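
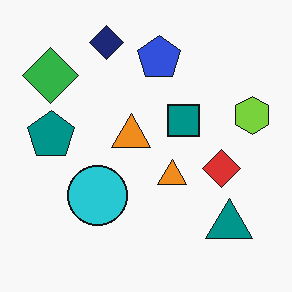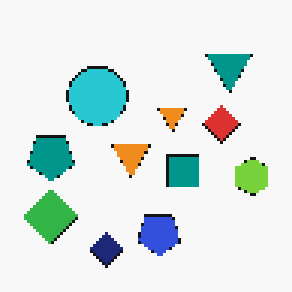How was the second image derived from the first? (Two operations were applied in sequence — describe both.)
The transformation is: mildly pixelated, then flipped vertically (top ↔ bottom).

Shapes are reduced to large square blocks; fine edges and outlines are lost — a downscale-then-upscale (mosaic) effect. The navy diamond is in the top of the first image and the bottom of the second — shapes on opposite sides of the horizontal midline have swapped in a mirror flip.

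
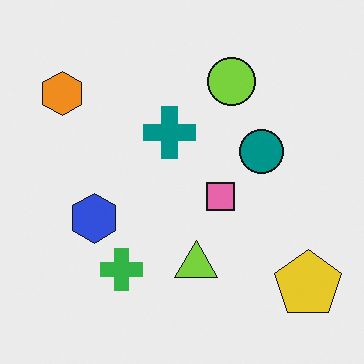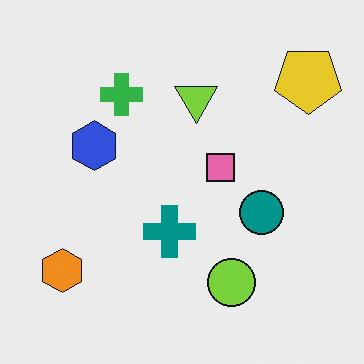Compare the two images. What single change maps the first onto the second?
The image was flipped vertically (top ↔ bottom).

The yellow pentagon is in the bottom-right of the first image and the top-right of the second — shapes on opposite sides of the horizontal midline have swapped in a mirror flip.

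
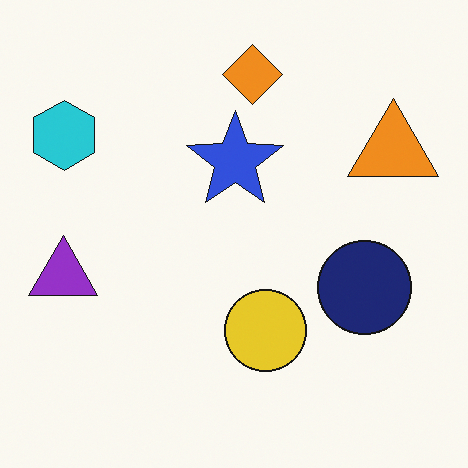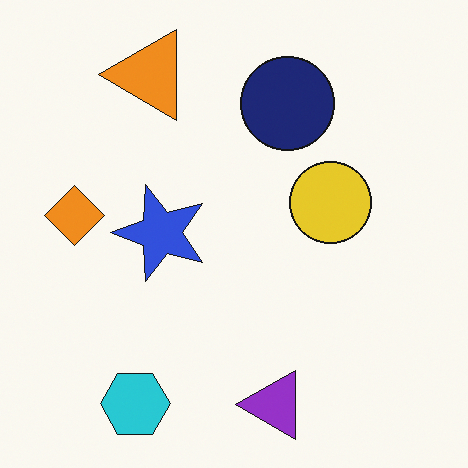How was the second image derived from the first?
It was rotated 90° counter-clockwise.

The cyan hexagon sits in the top-left of the first image and the bottom-left of the second — consistent with a whole-image 90° counter-clockwise rotation.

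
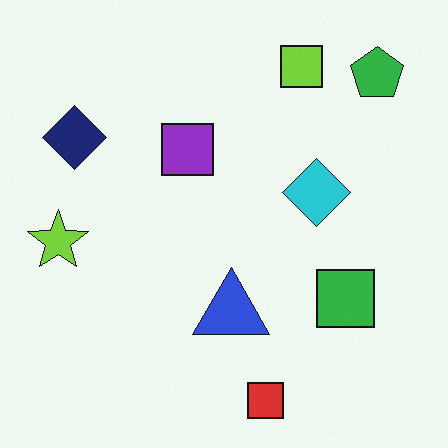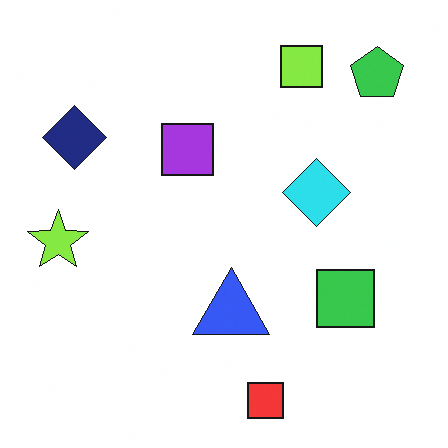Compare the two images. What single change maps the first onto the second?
Slightly brightened.

Every pixel — background and shapes alike — is uniformly brightened.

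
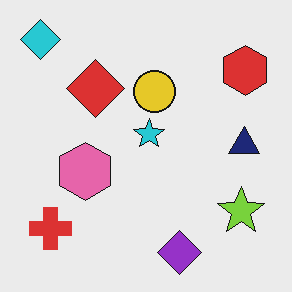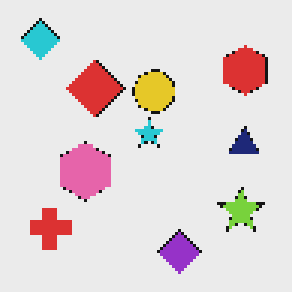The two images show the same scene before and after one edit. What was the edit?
It was mildly pixelated.

Shapes are reduced to large square blocks; fine edges and outlines are lost — a downscale-then-upscale (mosaic) effect.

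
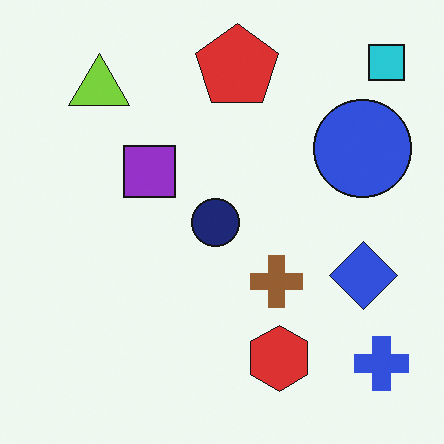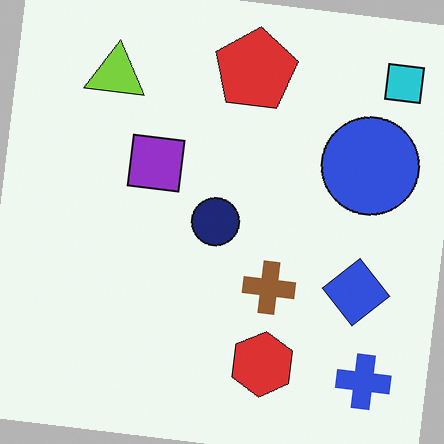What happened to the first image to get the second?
Rotated clockwise by a small amount.

Every shape is tilted by the same angle and the image corners show triangular fill wedges — a whole-image rotation by a non-right angle.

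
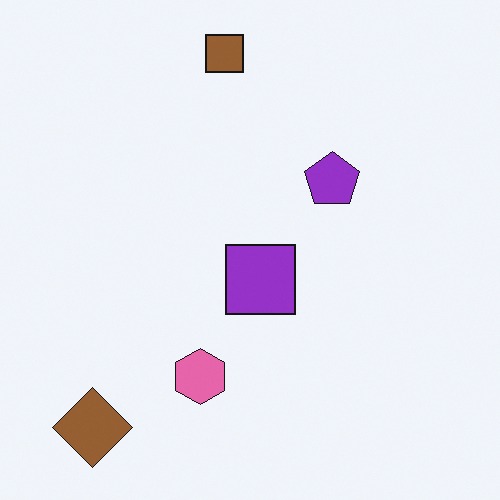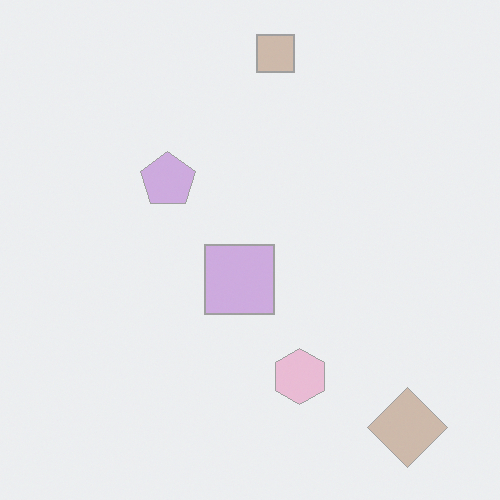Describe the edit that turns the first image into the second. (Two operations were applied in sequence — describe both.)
The second image is the first flipped horizontally (left ↔ right), then given much lower contrast.

The brown diamond is in the bottom-left of the first image and the bottom-right of the second — shapes on opposite sides of the vertical midline have swapped in a mirror flip. Tones are pushed toward mid-grey across the whole image — a global contrast change.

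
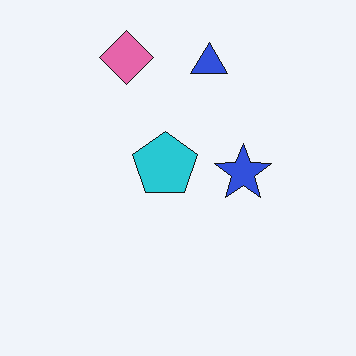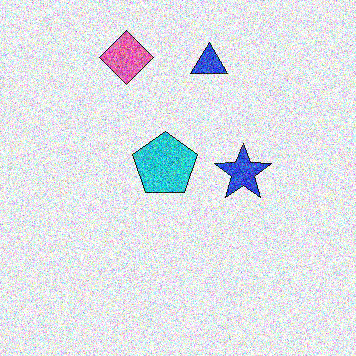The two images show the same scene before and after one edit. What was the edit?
The image was degraded with strong gaussian noise.

Random speckle covers the whole image, including the flat background.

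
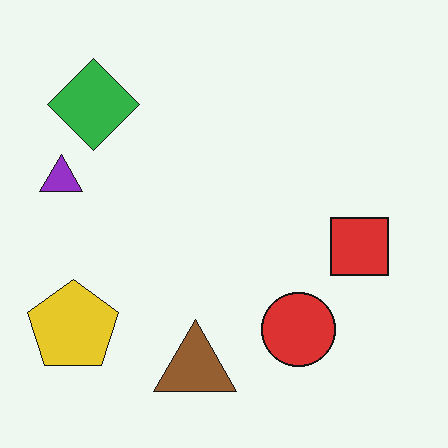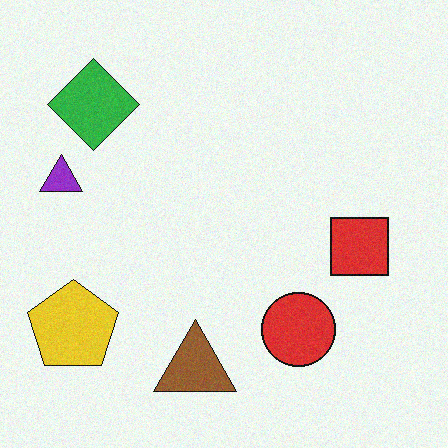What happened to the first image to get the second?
The second image is the first degraded with a light layer of grain.

Random speckle covers the whole image, including the flat background.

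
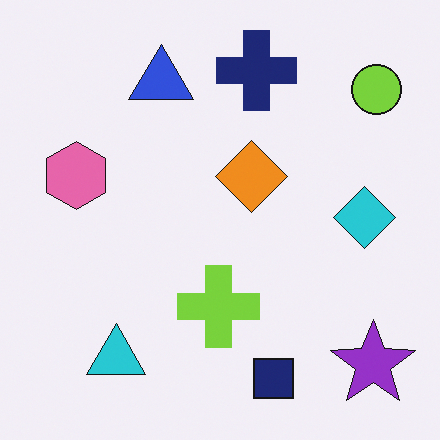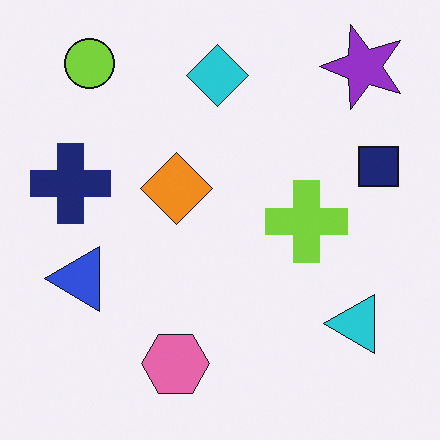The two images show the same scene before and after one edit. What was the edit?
The second image is the first rotated 90° counter-clockwise.

The purple star sits in the bottom-right of the first image and the top-right of the second — consistent with a whole-image 90° counter-clockwise rotation.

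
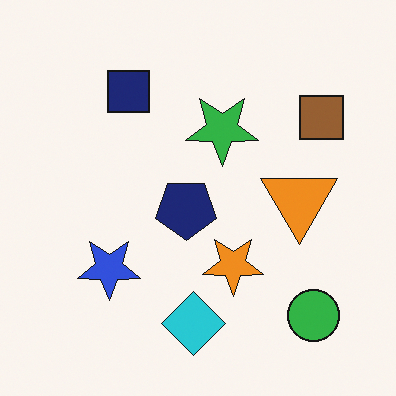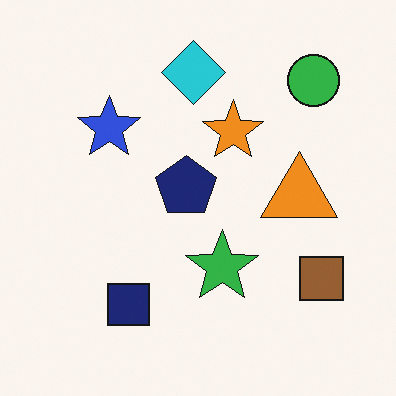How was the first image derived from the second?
The transformation is: flipped vertically (top ↔ bottom).

The cyan diamond is in the top of the second image and the bottom of the first — shapes on opposite sides of the horizontal midline have swapped in a mirror flip.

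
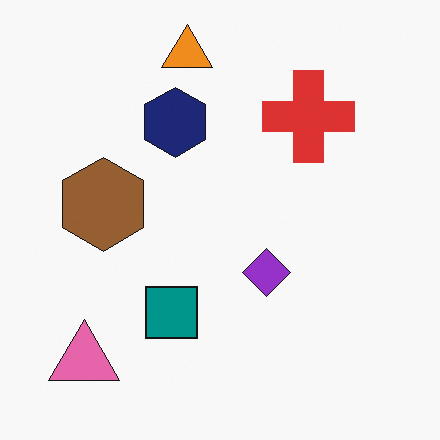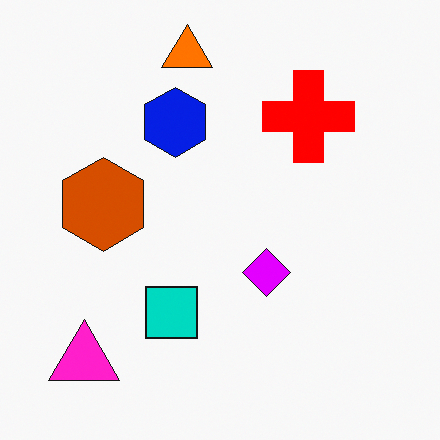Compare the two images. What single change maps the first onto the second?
The transformation is: made much more vivid (saturation change).

All colors are more vivid — a global saturation change.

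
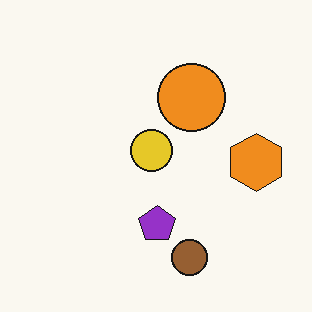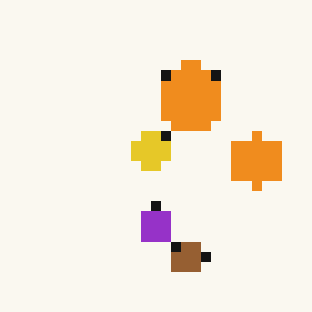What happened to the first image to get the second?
The transformation is: heavily pixelated into large blocks.

Shapes are reduced to large square blocks; fine edges and outlines are lost — a downscale-then-upscale (mosaic) effect.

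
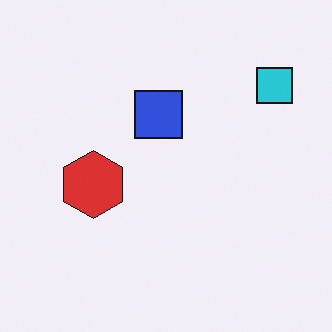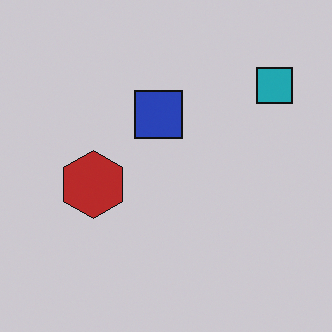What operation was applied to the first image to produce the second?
The second image is the first darkened a little.

Every pixel — background and shapes alike — is uniformly darkened.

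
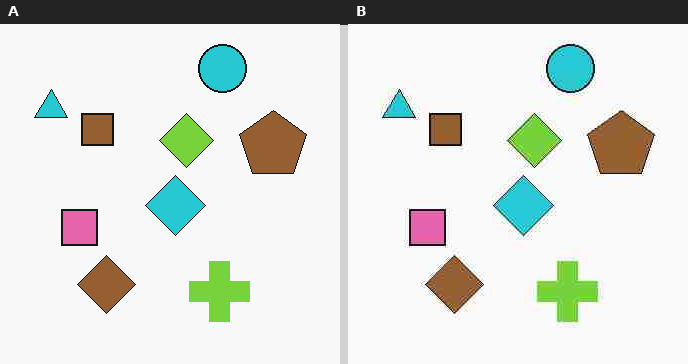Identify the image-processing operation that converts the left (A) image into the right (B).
The right (B) image is the left (A) degraded with heavy JPEG compression.

Blocky 8×8 compression artifacts appear around shape edges and the flat background shows ringing — characteristic JPEG degradation.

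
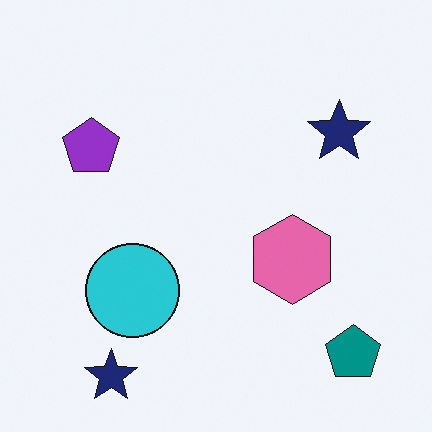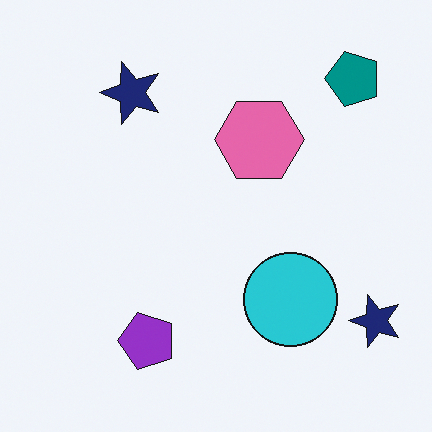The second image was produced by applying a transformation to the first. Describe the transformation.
The image was rotated 90° counter-clockwise.

The teal pentagon sits in the bottom-right of the first image and the top-right of the second — consistent with a whole-image 90° counter-clockwise rotation.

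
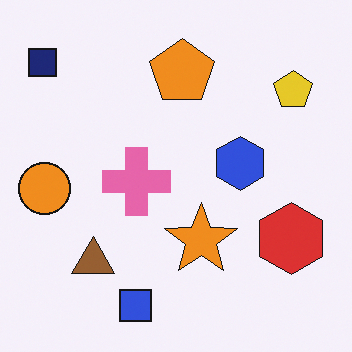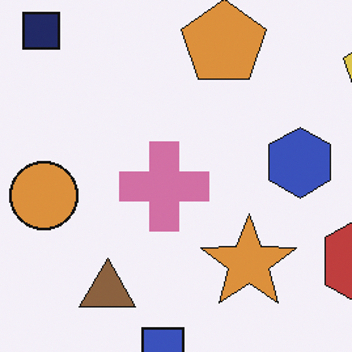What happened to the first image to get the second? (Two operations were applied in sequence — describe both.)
Cropped to a modestly smaller region and rescaled, then slightly desaturated.

The visible shapes are larger and the field of view is narrower; shapes near the original edges may be partly or wholly outside the frame — a crop-and-rescale. All colors are more muted and greyish — a global saturation change.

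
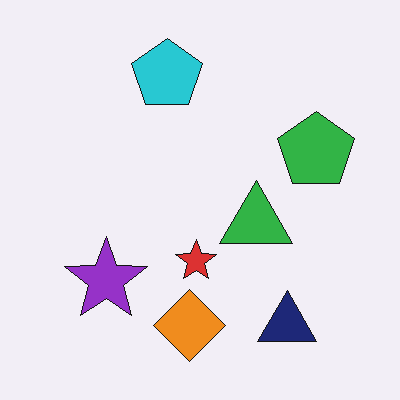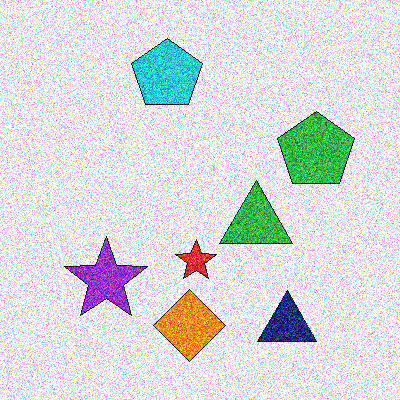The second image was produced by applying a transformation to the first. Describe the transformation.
This is the original image degraded with a thick layer of grain.

Random speckle covers the whole image, including the flat background.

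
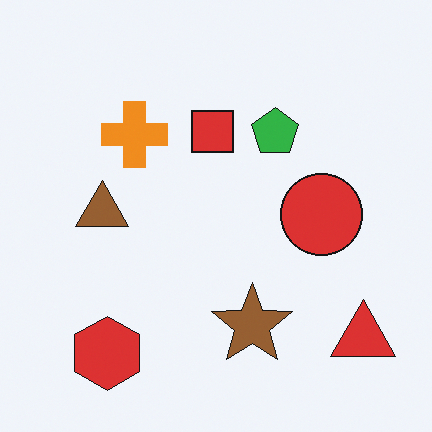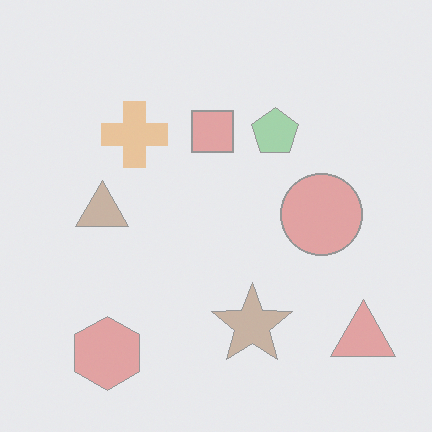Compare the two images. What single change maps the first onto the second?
It was given much lower contrast.

Tones are pushed toward mid-grey across the whole image — a global contrast change.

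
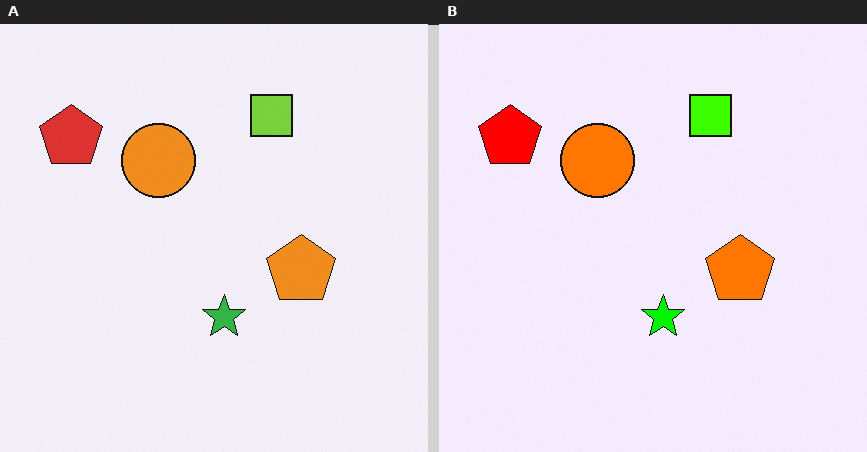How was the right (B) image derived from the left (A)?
The transformation is: made much more vivid (saturation change).

All colors are more vivid — a global saturation change.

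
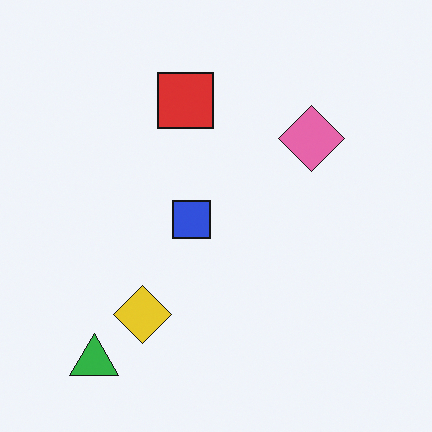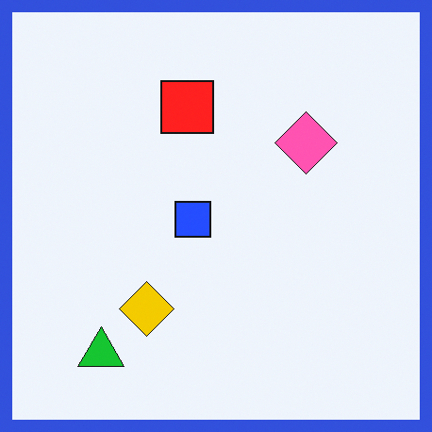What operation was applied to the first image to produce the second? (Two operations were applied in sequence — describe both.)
The second image is the first slightly oversaturated, then framed with a blue border.

All colors are more vivid — a global saturation change. A solid blue frame runs around the edge of the second image, with the content slightly shrunk inside it.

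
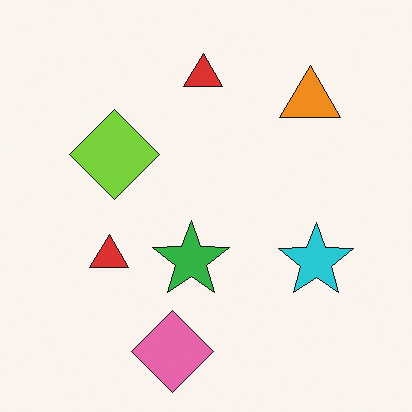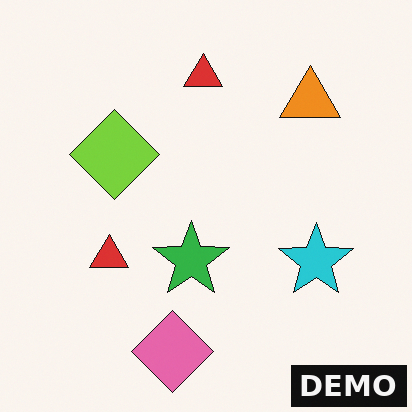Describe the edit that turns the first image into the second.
The transformation is: watermarked with the text "DEMO" in the lower-right corner.

A dark label reading "DEMO" appears in the lower-right corner.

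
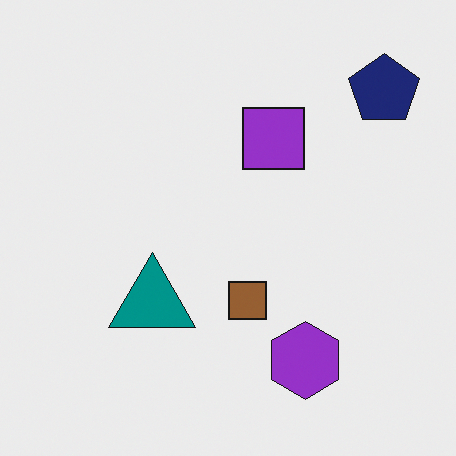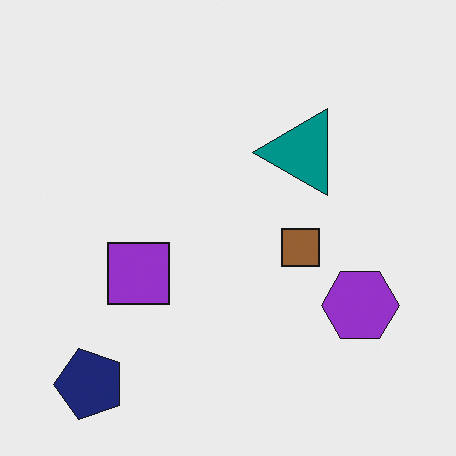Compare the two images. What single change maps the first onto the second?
The transformation is: transposed (reflected across the top-left ↔ bottom-right diagonal).

Shapes have swapped their row and column positions — what was in the top-right is now in the bottom-left — a diagonal reflection.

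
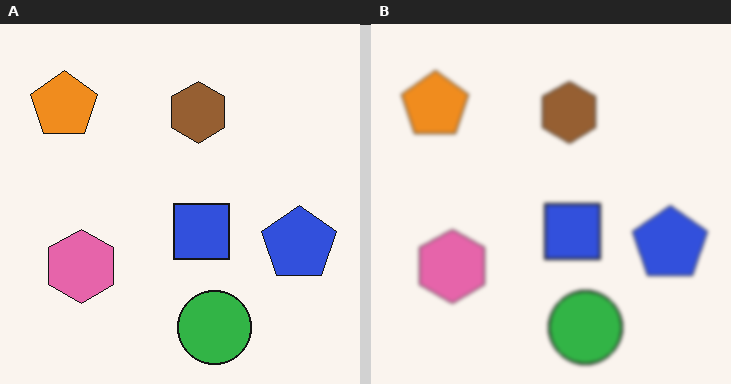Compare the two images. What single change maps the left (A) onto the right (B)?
It was slightly softened.

Shape edges and outlines are uniformly softened across the whole image.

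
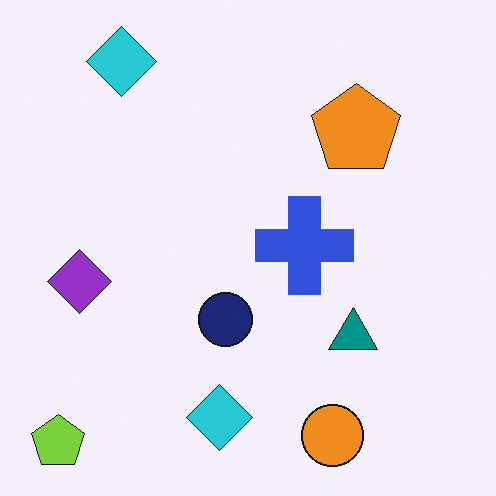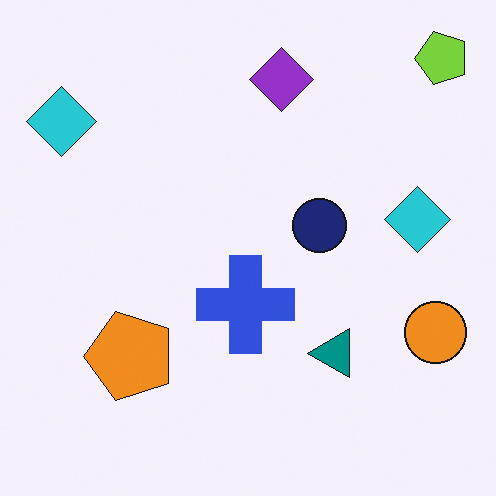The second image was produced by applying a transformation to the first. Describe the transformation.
The image was transposed (reflected across the top-left ↔ bottom-right diagonal).

Shapes have swapped their row and column positions — what was in the top-right is now in the bottom-left — a diagonal reflection.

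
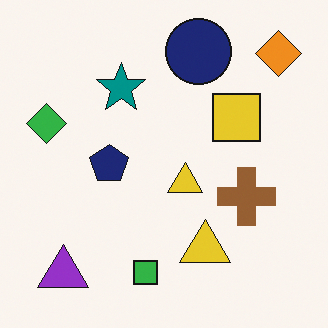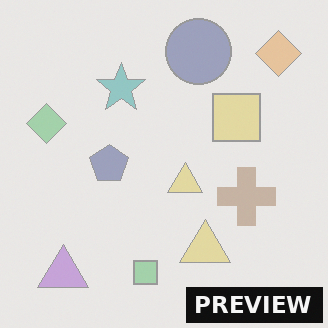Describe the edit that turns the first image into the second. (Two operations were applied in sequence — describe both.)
The transformation is: washed out (contrast reduced), then watermarked with the text "PREVIEW" in the lower-right corner.

Tones are pushed toward mid-grey across the whole image — a global contrast change. A dark label reading "PREVIEW" appears in the lower-right corner.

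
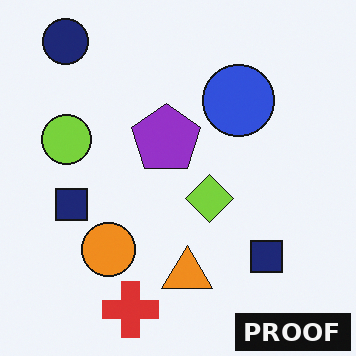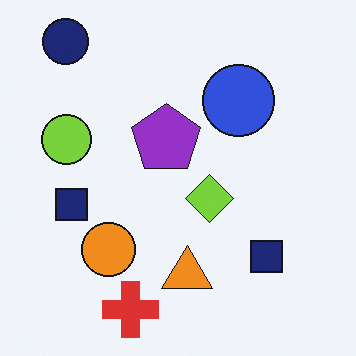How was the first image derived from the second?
It was watermarked with the text "PROOF" in the lower-right corner.

A dark label reading "PROOF" appears in the lower-right corner.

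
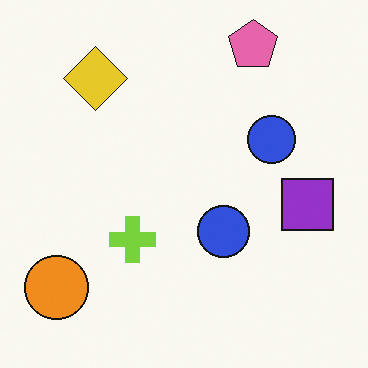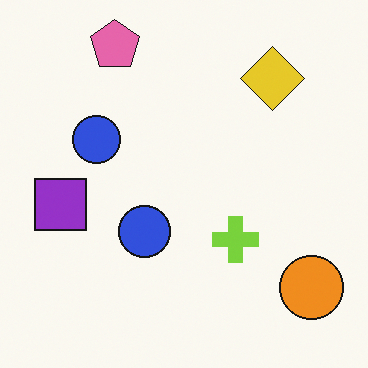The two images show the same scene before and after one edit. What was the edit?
The second image is the first flipped horizontally (left ↔ right).

The orange circle is in the bottom-left of the first image and the bottom-right of the second — shapes on opposite sides of the vertical midline have swapped in a mirror flip.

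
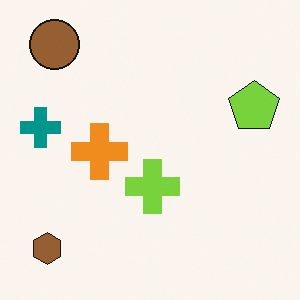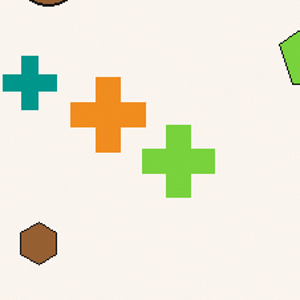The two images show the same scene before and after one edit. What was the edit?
Cropped slightly and scaled back up.

The visible shapes are larger and the field of view is narrower; shapes near the original edges may be partly or wholly outside the frame — a crop-and-rescale.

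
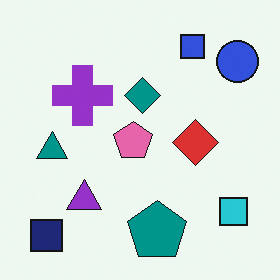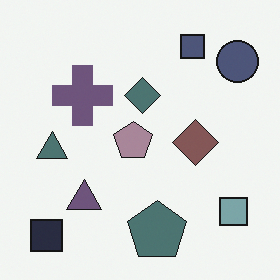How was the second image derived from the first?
This is the original image heavily desaturated.

All colors are more muted and greyish — a global saturation change.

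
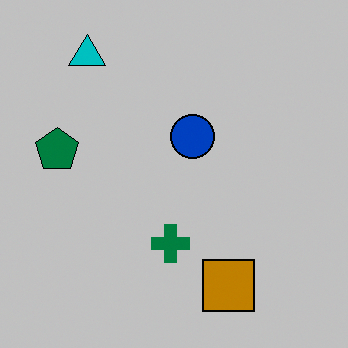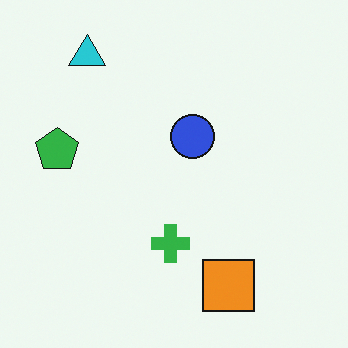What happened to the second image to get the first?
It was heavily posterized to just a handful of flat colors.

Each flat color has snapped to a coarser quantized level — most visibly, the near-white background has dropped to a flat grey.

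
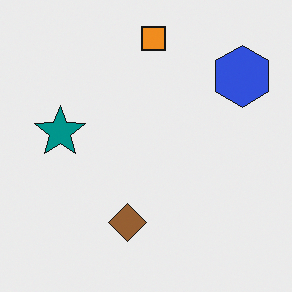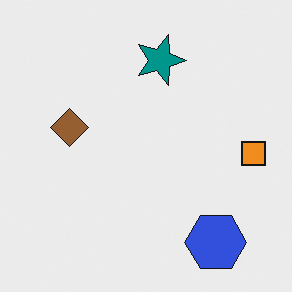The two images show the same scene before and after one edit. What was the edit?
It was rotated 90° clockwise.

The blue hexagon sits in the top-right of the first image and the bottom-right of the second — consistent with a whole-image 90° clockwise rotation.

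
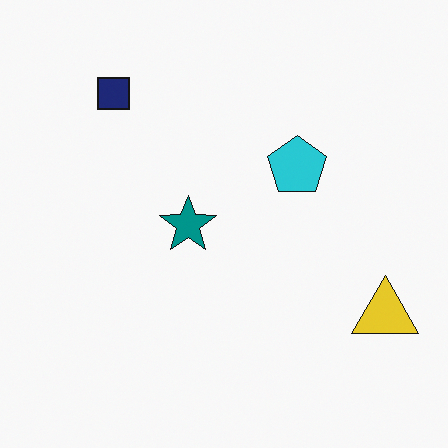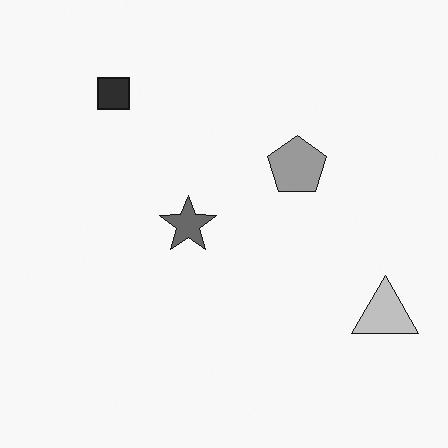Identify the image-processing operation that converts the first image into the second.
This is the original image converted to grayscale.

All color is removed — every shape is now a shade of grey.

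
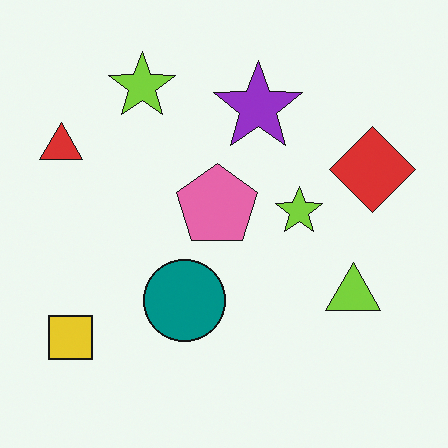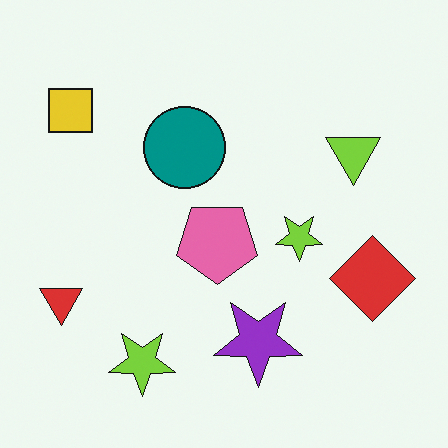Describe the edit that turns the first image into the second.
The second image is the first flipped vertically (top ↔ bottom).

The purple star is in the top of the first image and the bottom of the second — shapes on opposite sides of the horizontal midline have swapped in a mirror flip.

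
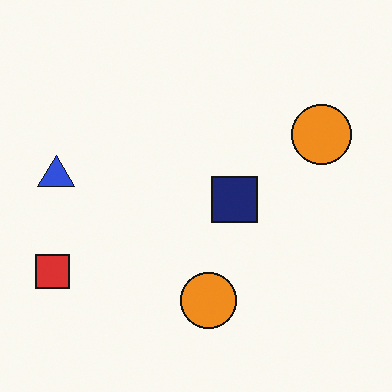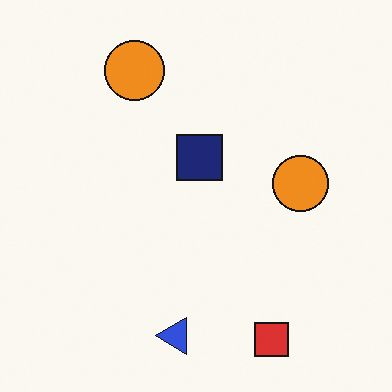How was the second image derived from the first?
It was rotated 90° counter-clockwise.

The red square sits in the bottom-left of the first image and the bottom-right of the second — consistent with a whole-image 90° counter-clockwise rotation.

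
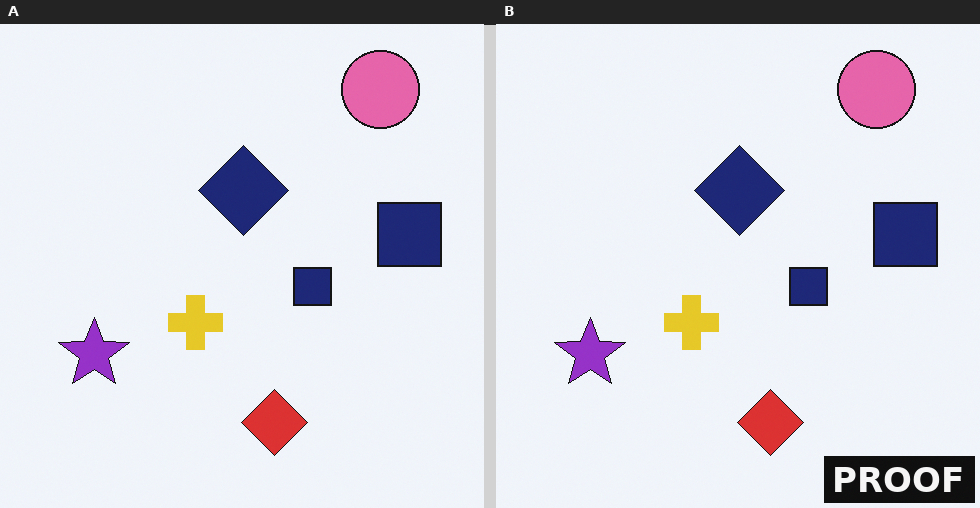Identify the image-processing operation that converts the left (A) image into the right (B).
The image was watermarked with the text "PROOF" in the lower-right corner.

A dark label reading "PROOF" appears in the lower-right corner.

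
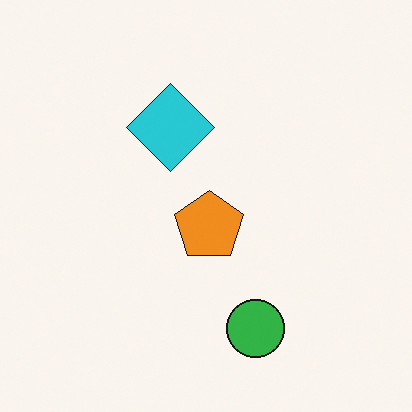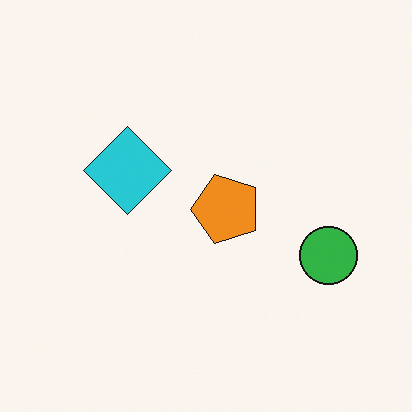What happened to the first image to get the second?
It was transposed (reflected across the top-left ↔ bottom-right diagonal).

Shapes have swapped their row and column positions — what was in the top-right is now in the bottom-left — a diagonal reflection.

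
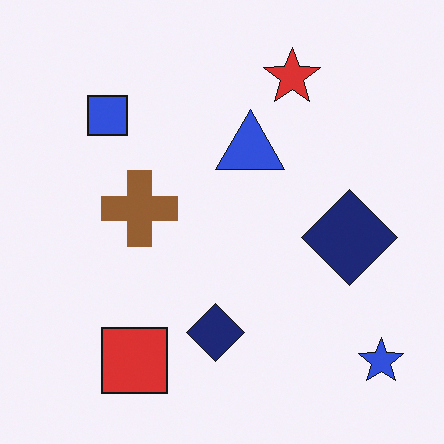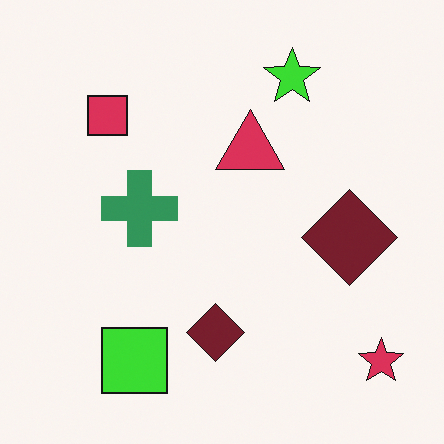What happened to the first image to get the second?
It was hue-shifted noticeably.

Every shape's color has rotated by the same amount around the hue wheel — a uniform hue shift.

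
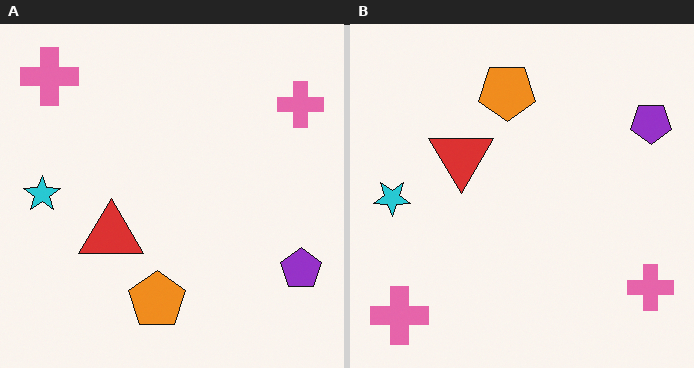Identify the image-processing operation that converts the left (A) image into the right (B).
The transformation is: flipped vertically (top ↔ bottom).

The orange pentagon is in the bottom of the left (A) image and the top of the right (B) — shapes on opposite sides of the horizontal midline have swapped in a mirror flip.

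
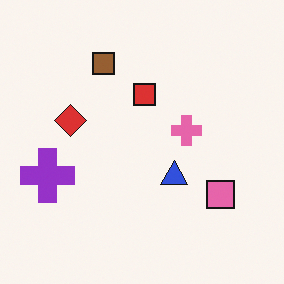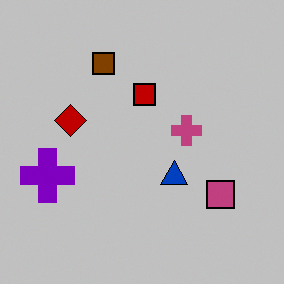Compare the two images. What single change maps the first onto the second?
The second image is the first aggressively posterized.

Each flat color has snapped to a coarser quantized level — most visibly, the near-white background has dropped to a flat grey.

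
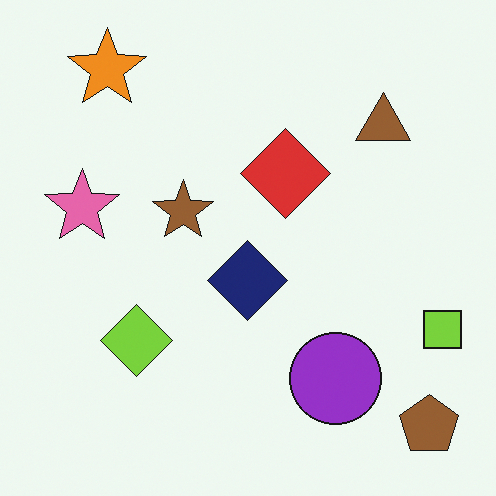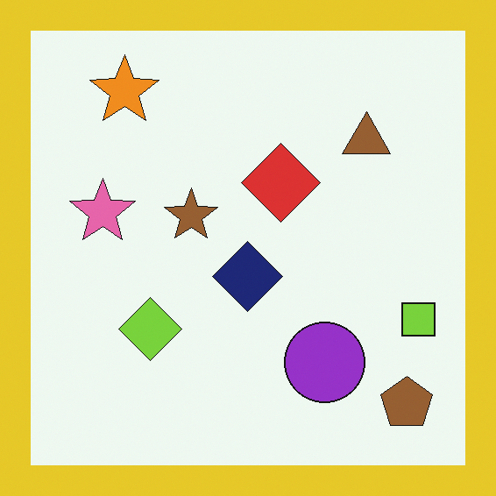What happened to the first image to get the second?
The transformation is: framed with a yellow border.

A solid yellow frame runs around the edge of the second image, with the content slightly shrunk inside it.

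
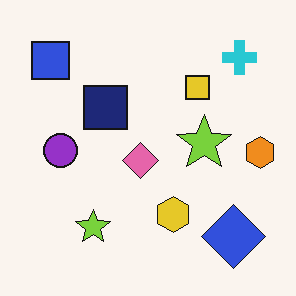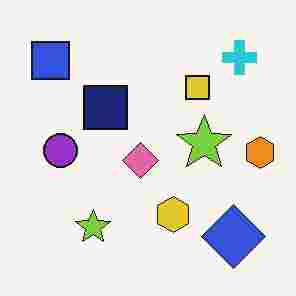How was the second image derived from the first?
The transformation is: degraded with heavy JPEG compression.

Blocky 8×8 compression artifacts appear around shape edges and the flat background shows ringing — characteristic JPEG degradation.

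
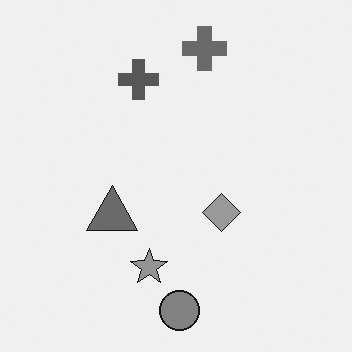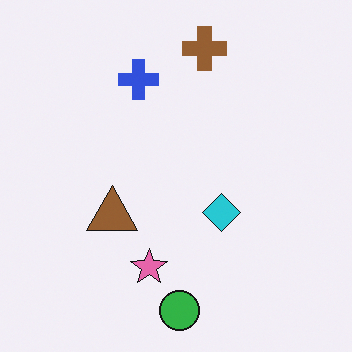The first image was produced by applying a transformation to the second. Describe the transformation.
Converted to grayscale.

All color is removed — every shape is now a shade of grey.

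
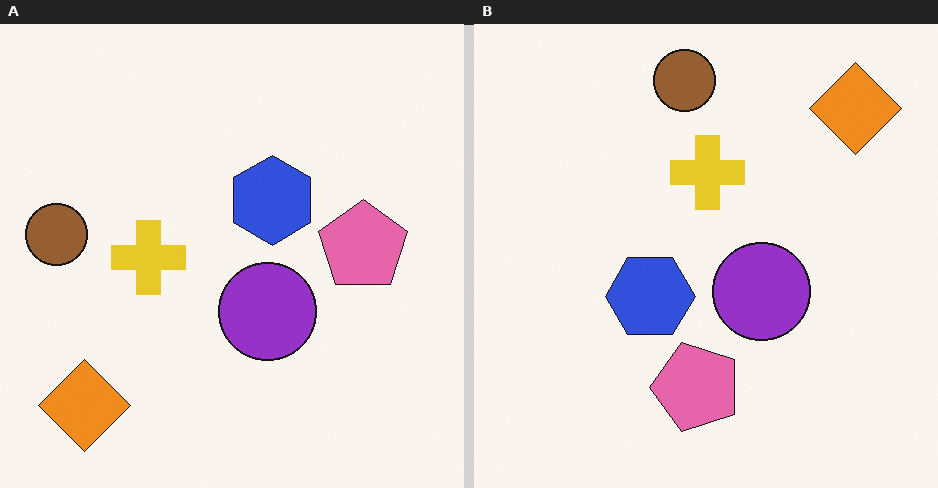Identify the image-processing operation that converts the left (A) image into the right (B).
The image was transposed (reflected across the top-left ↔ bottom-right diagonal).

Shapes have swapped their row and column positions — what was in the top-right is now in the bottom-left — a diagonal reflection.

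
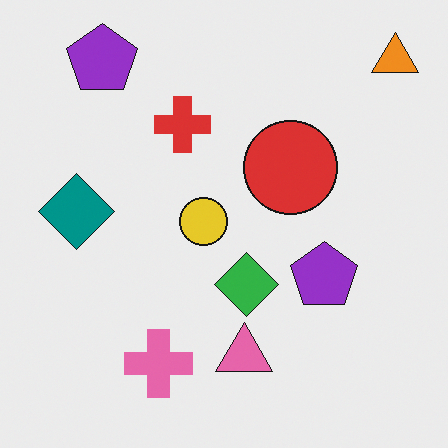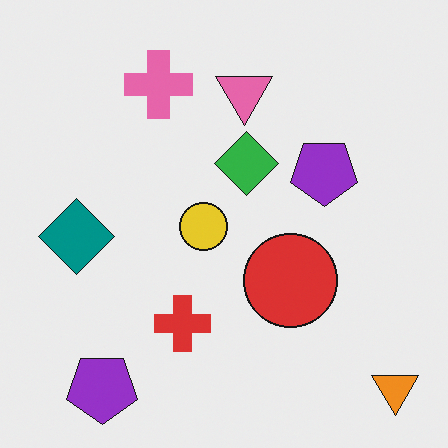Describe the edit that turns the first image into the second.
The second image is the first flipped vertically (top ↔ bottom).

The orange triangle is in the top-right of the first image and the bottom-right of the second — shapes on opposite sides of the horizontal midline have swapped in a mirror flip.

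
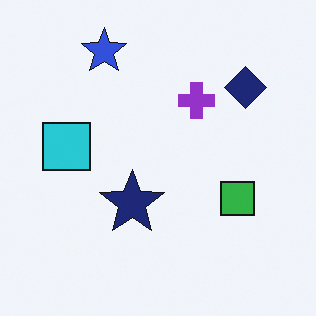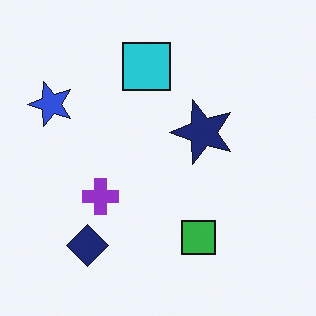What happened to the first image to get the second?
The image was transposed (reflected across the top-left ↔ bottom-right diagonal).

Shapes have swapped their row and column positions — what was in the top-right is now in the bottom-left — a diagonal reflection.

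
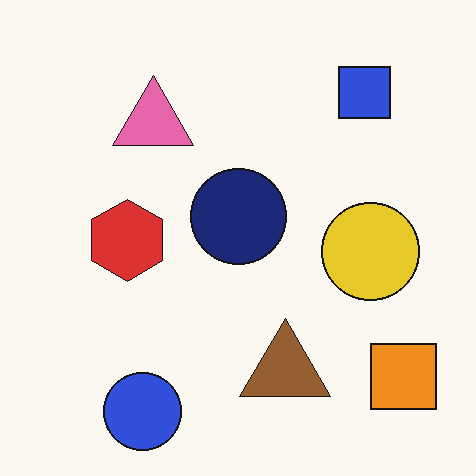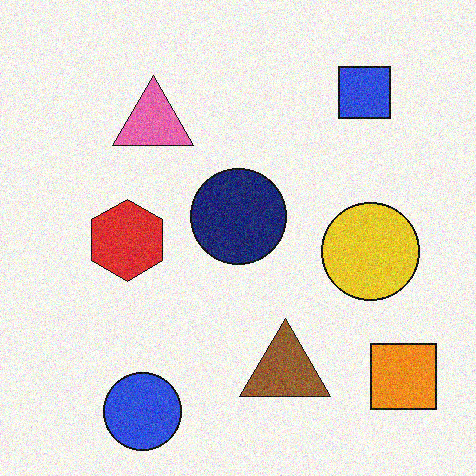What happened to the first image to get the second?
The transformation is: degraded with visible gaussian noise.

Random speckle covers the whole image, including the flat background.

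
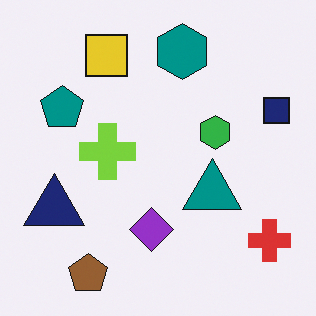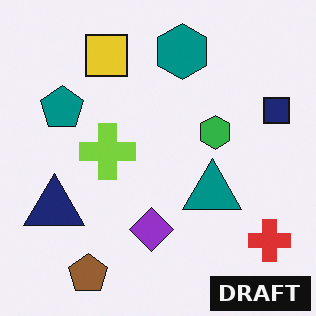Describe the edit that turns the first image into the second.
The transformation is: watermarked with the text "DRAFT" in the lower-right corner.

A dark label reading "DRAFT" appears in the lower-right corner.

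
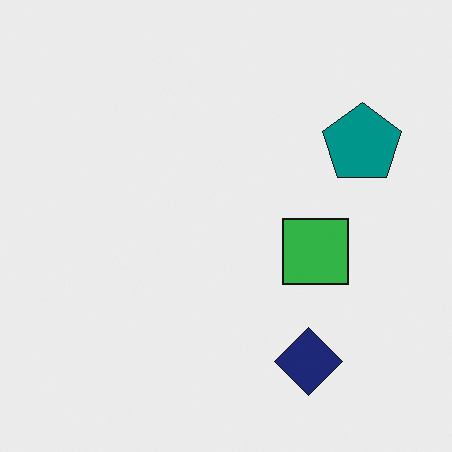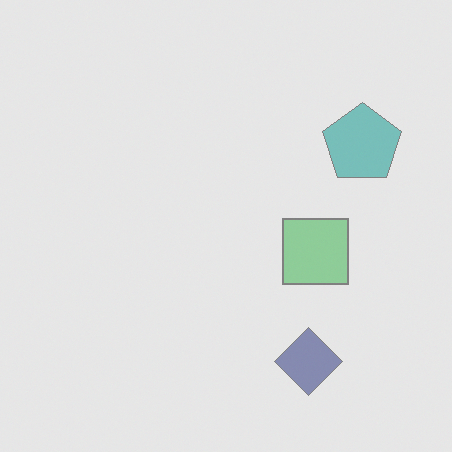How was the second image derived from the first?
It was given much lower contrast.

Tones are pushed toward mid-grey across the whole image — a global contrast change.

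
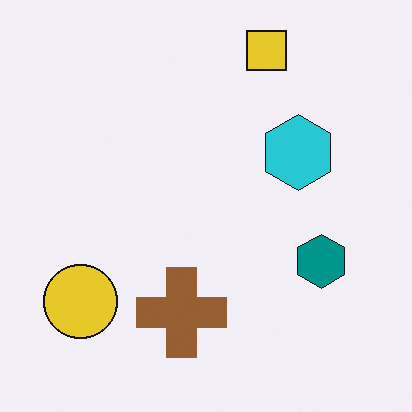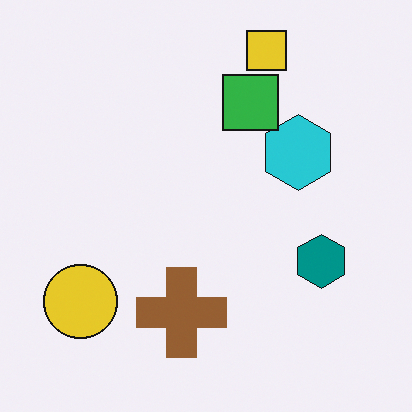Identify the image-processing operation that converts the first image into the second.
Overlaid with an additional green square.

A green square appears in the second image that is absent from the first.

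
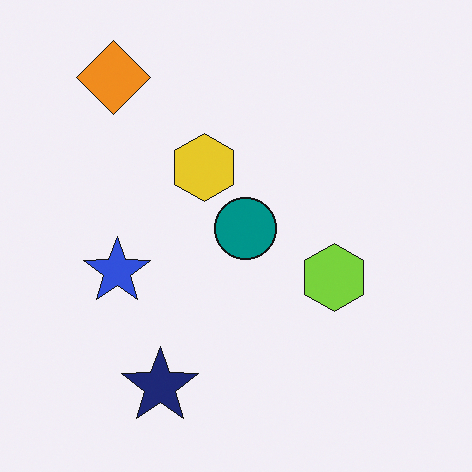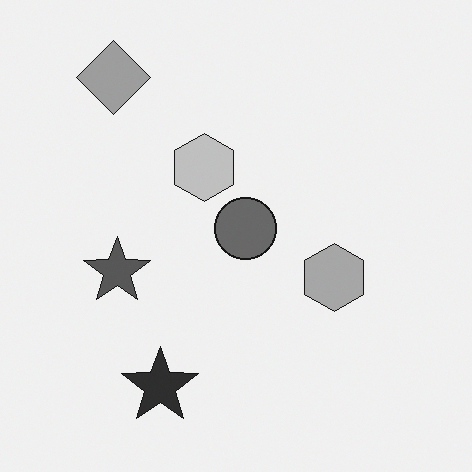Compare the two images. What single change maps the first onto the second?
It was converted to grayscale.

All color is removed — every shape is now a shade of grey.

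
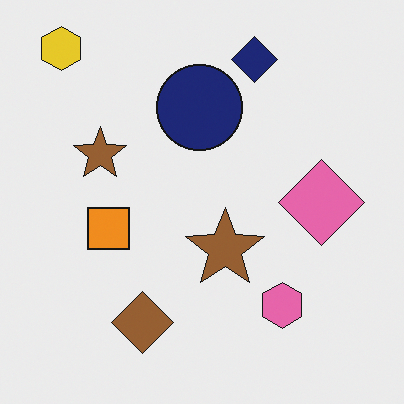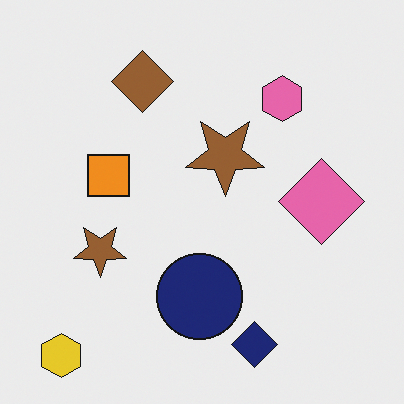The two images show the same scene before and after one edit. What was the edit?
Flipped vertically (top ↔ bottom).

The yellow hexagon is in the top-left of the first image and the bottom-left of the second — shapes on opposite sides of the horizontal midline have swapped in a mirror flip.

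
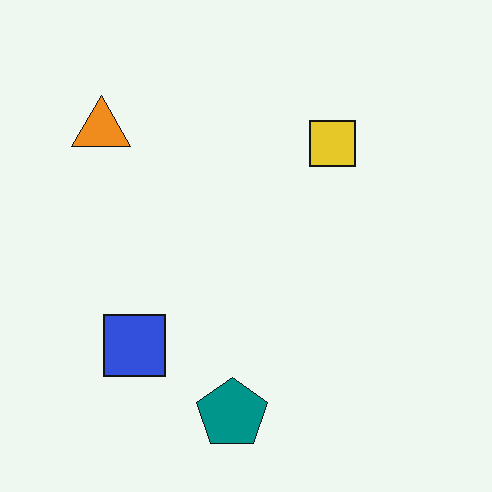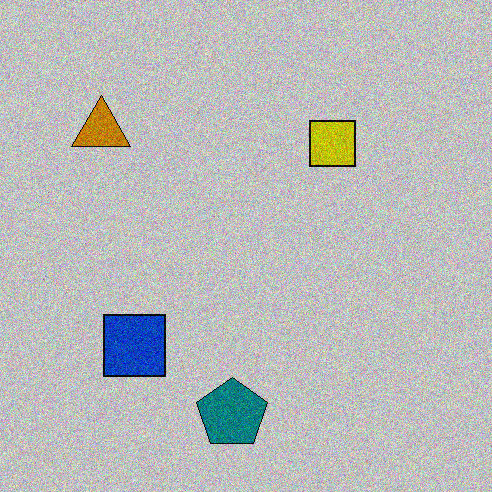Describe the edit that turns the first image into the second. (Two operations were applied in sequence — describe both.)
It was heavily posterized to just a handful of flat colors, then degraded with moderate additive noise.

Each flat color has snapped to a coarser quantized level — most visibly, the near-white background has dropped to a flat grey. Random speckle covers the whole image, including the flat background.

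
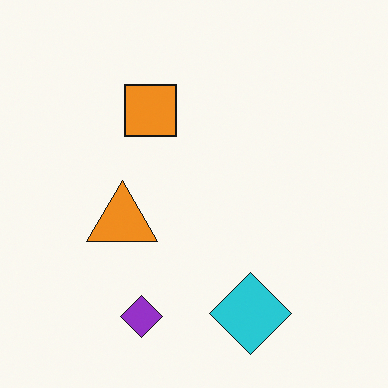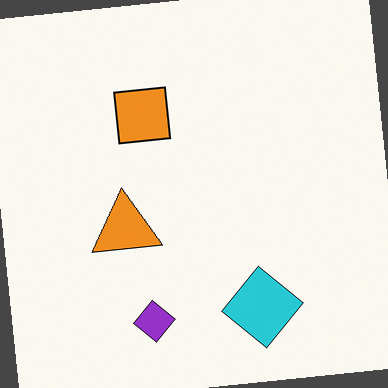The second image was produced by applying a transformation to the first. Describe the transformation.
The second image is the first rotated counter-clockwise by a slight angle.

Every shape is tilted by the same angle and the image corners show triangular fill wedges — a whole-image rotation by a non-right angle.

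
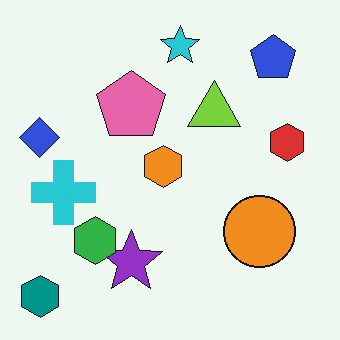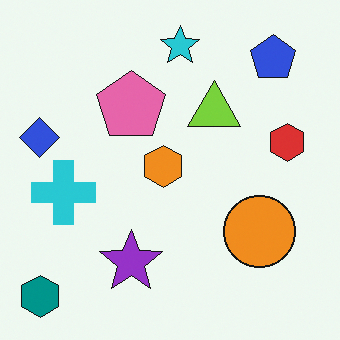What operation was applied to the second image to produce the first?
The first image is the second overlaid with an additional green hexagon.

A green hexagon appears in the first image that is absent from the second.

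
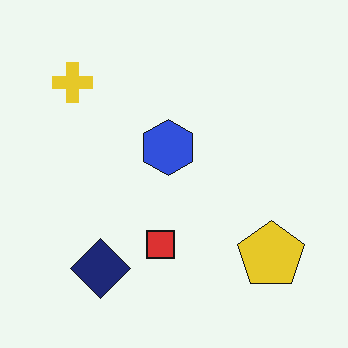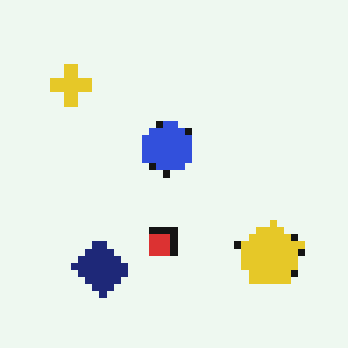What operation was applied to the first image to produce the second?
Pixelated into visible square blocks.

Shapes are reduced to large square blocks; fine edges and outlines are lost — a downscale-then-upscale (mosaic) effect.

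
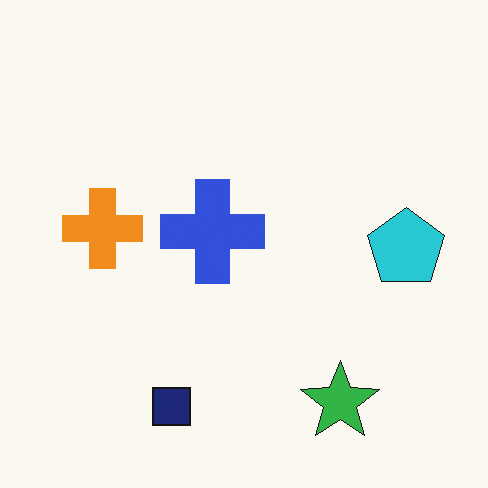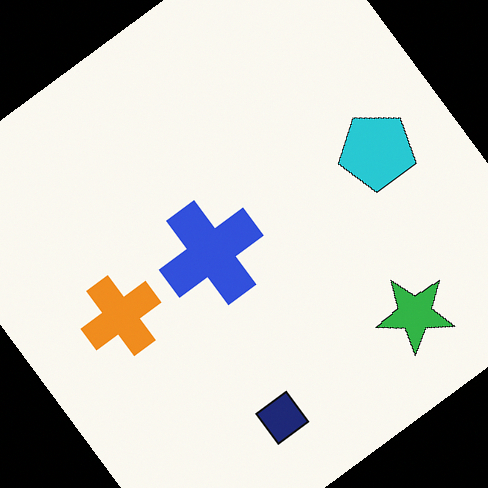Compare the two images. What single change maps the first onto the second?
It was rotated counter-clockwise by a large amount — several tens of degrees.

Every shape is tilted by the same angle and the image corners show triangular fill wedges — a whole-image rotation by a non-right angle.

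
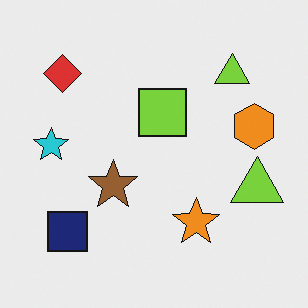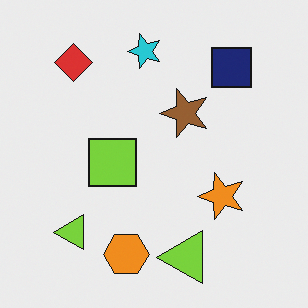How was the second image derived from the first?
It was transposed (reflected across the top-left ↔ bottom-right diagonal).

Shapes have swapped their row and column positions — what was in the top-right is now in the bottom-left — a diagonal reflection.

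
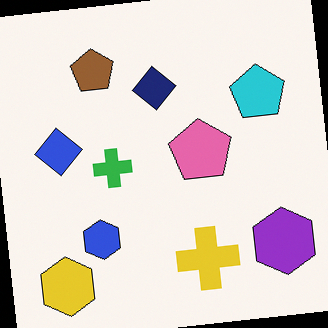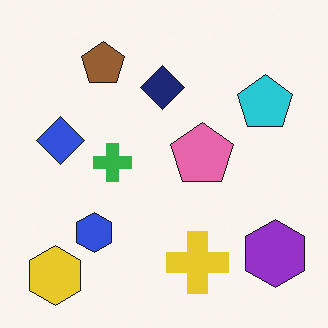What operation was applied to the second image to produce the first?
This is the original image rotated counter-clockwise by a few degrees.

Every shape is tilted by the same angle and the image corners show triangular fill wedges — a whole-image rotation by a non-right angle.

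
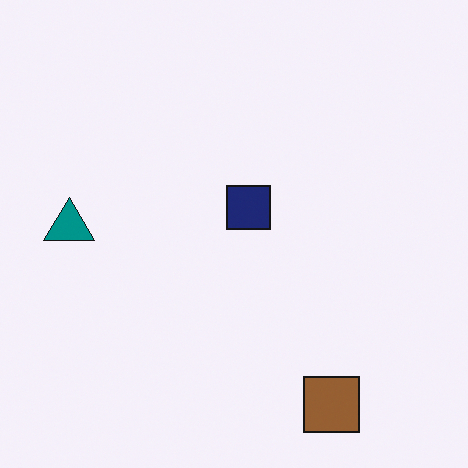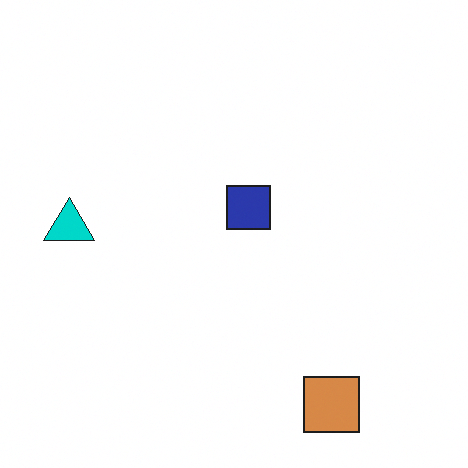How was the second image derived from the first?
This is the original image brightened a lot.

Every pixel — background and shapes alike — is uniformly brightened.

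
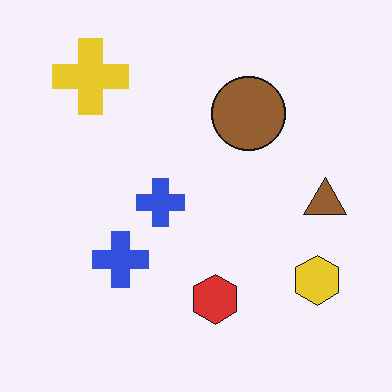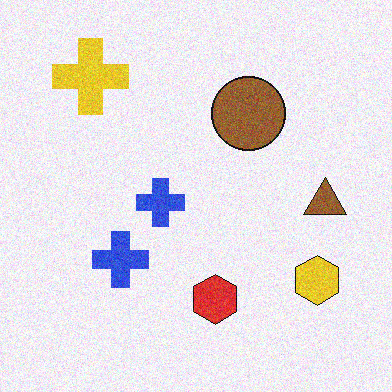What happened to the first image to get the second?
The second image is the first degraded with visible gaussian noise.

Random speckle covers the whole image, including the flat background.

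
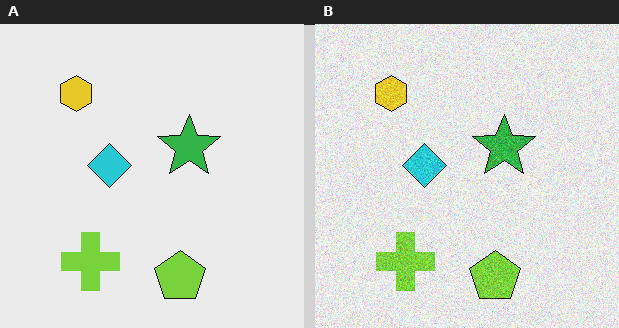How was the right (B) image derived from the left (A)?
The transformation is: degraded with moderate additive noise.

Random speckle covers the whole image, including the flat background.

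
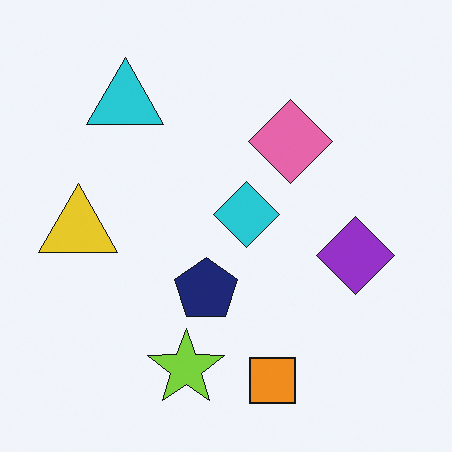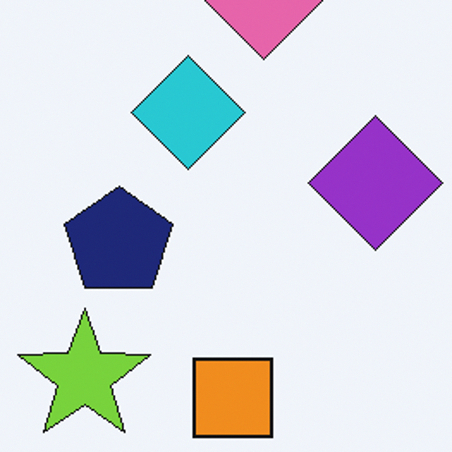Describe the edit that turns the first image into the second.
The second image is the first cropped to a noticeably smaller region and rescaled.

The visible shapes are larger and the field of view is narrower; shapes near the original edges may be partly or wholly outside the frame — a crop-and-rescale.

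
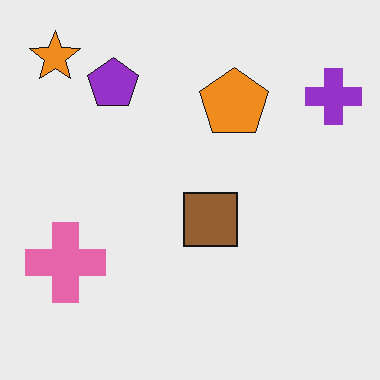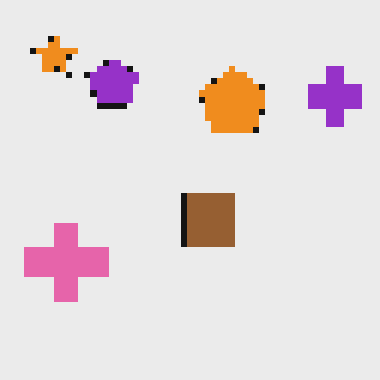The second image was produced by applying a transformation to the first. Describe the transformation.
The transformation is: pixelated into visible square blocks.

Shapes are reduced to large square blocks; fine edges and outlines are lost — a downscale-then-upscale (mosaic) effect.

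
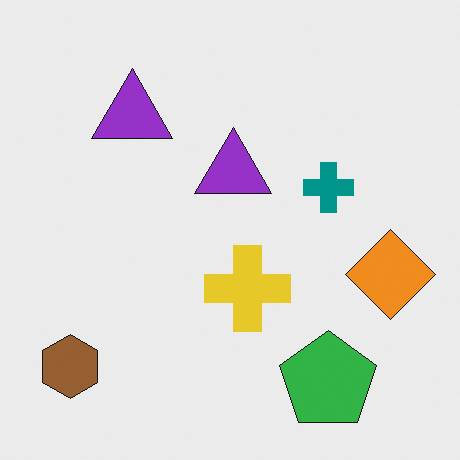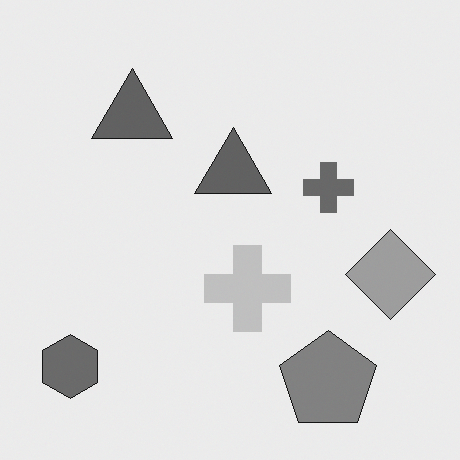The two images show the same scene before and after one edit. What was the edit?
The transformation is: converted to grayscale.

All color is removed — every shape is now a shade of grey.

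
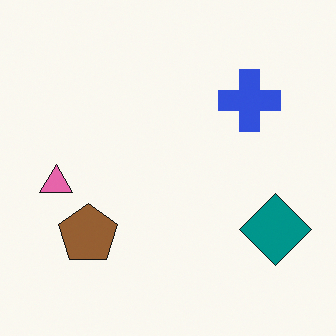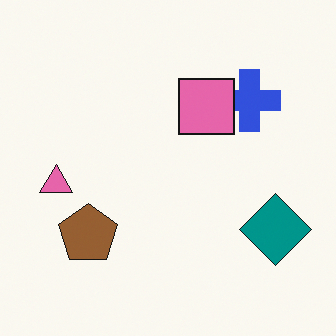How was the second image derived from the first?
The second image is the first overlaid with an additional pink square.

A pink square appears in the second image that is absent from the first.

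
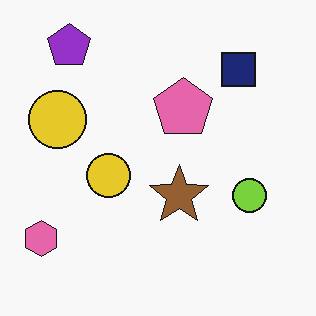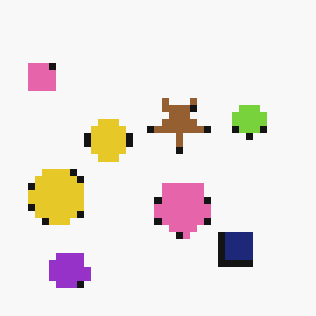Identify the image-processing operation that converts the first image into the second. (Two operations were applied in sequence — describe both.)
This is the original image flipped vertically (top ↔ bottom), then moderately pixelated.

The purple pentagon is in the top-left of the first image and the bottom-left of the second — shapes on opposite sides of the horizontal midline have swapped in a mirror flip. Shapes are reduced to large square blocks; fine edges and outlines are lost — a downscale-then-upscale (mosaic) effect.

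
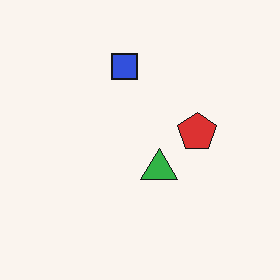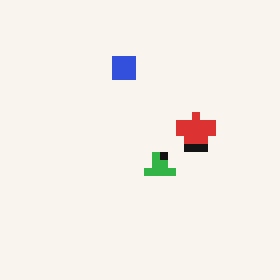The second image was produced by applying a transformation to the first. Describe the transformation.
It was pixelated into visible square blocks.

Shapes are reduced to large square blocks; fine edges and outlines are lost — a downscale-then-upscale (mosaic) effect.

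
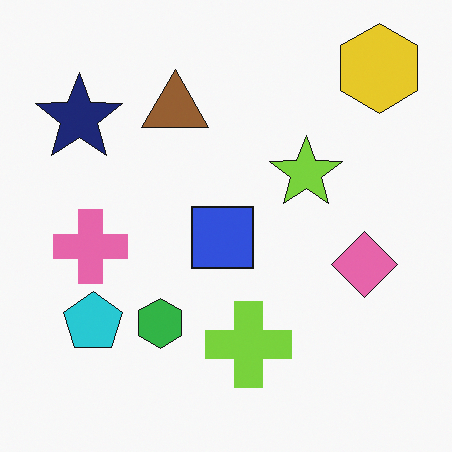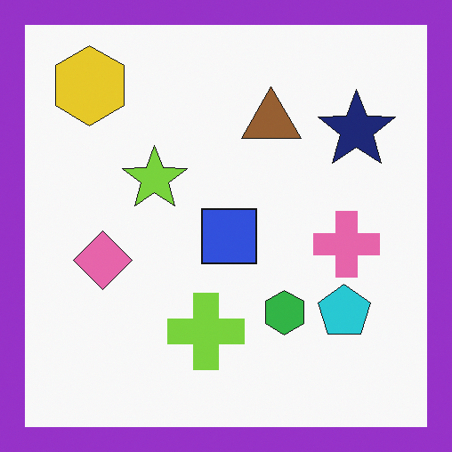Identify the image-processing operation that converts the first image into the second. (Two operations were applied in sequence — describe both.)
It was flipped horizontally (left ↔ right), then framed with a purple border.

The yellow hexagon is in the top-right of the first image and the top-left of the second — shapes on opposite sides of the vertical midline have swapped in a mirror flip. A solid purple frame runs around the edge of the second image, with the content slightly shrunk inside it.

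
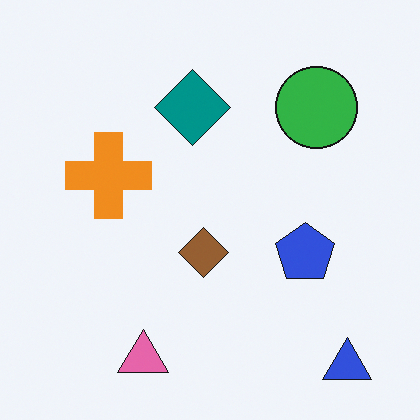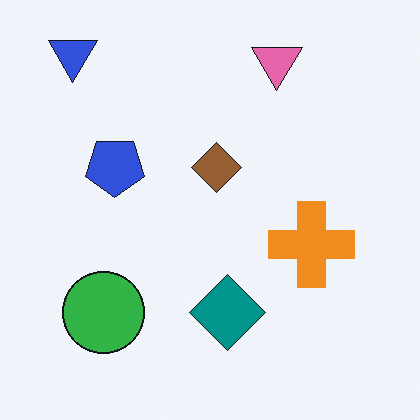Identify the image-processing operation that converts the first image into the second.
Rotated 180°.

The blue triangle sits in the bottom-right of the first image and the top-left of the second — consistent with a whole-image 180° rotation.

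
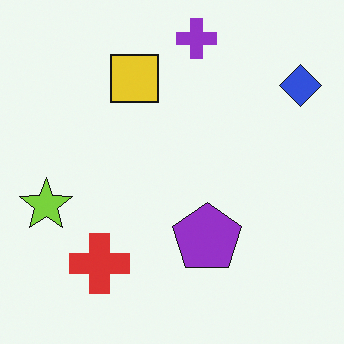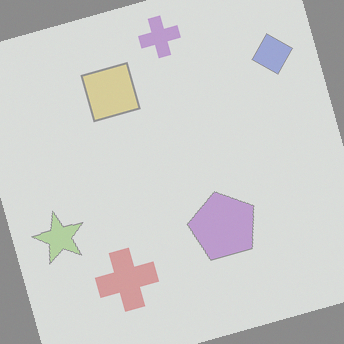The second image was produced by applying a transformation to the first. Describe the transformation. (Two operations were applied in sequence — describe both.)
The image was rotated counter-clockwise by a moderate amount, then washed out (contrast reduced).

Every shape is tilted by the same angle and the image corners show triangular fill wedges — a whole-image rotation by a non-right angle. Tones are pushed toward mid-grey across the whole image — a global contrast change.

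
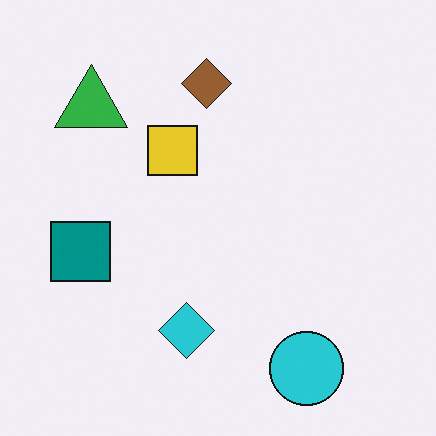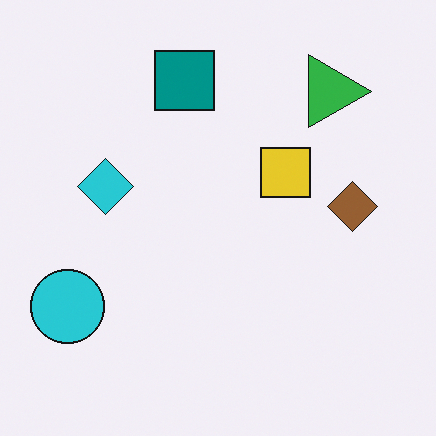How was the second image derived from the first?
The second image is the first rotated 90° clockwise.

The cyan circle sits in the bottom-right of the first image and the bottom-left of the second — consistent with a whole-image 90° clockwise rotation.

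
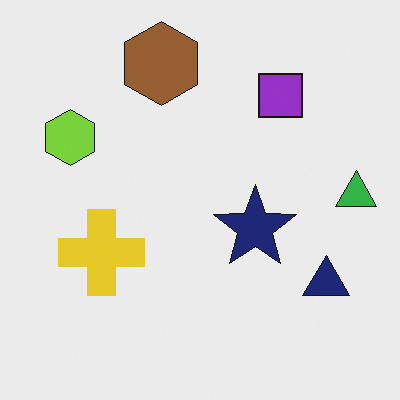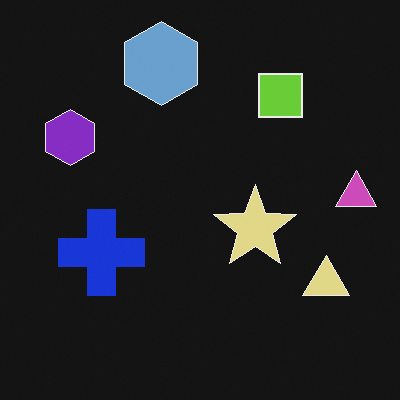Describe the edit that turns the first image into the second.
It was color-inverted (negative).

The light background has become dark and every shape's color is its complement — a photographic negative.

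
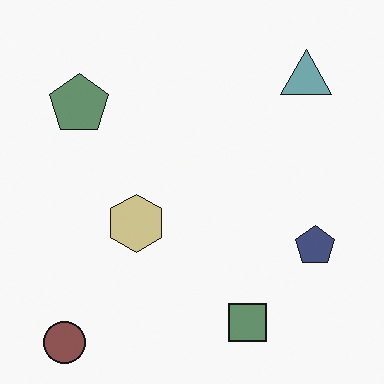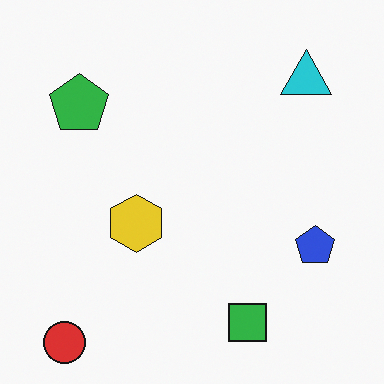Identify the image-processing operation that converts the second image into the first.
Heavily desaturated.

All colors are more muted and greyish — a global saturation change.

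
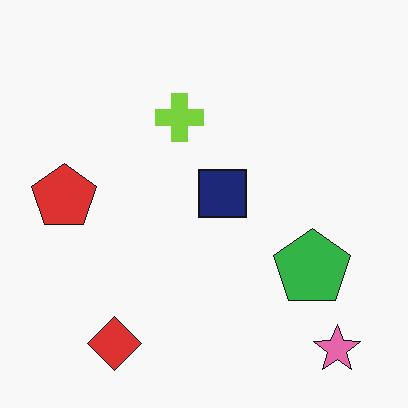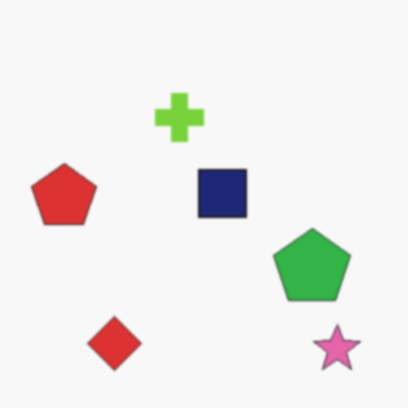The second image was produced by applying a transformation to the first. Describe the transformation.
The transformation is: lightly blurred.

Shape edges and outlines are uniformly softened across the whole image.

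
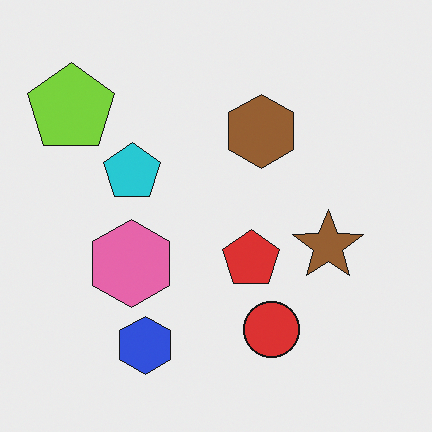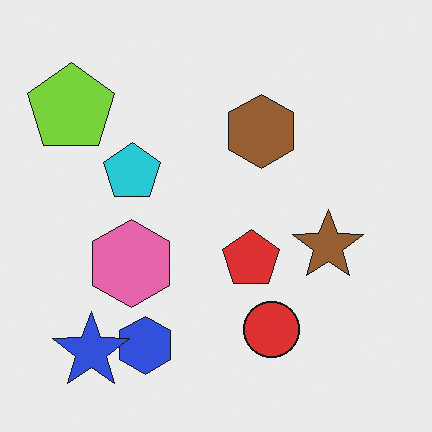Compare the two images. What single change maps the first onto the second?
This is the original image overlaid with an additional blue star.

A blue star appears in the second image that is absent from the first.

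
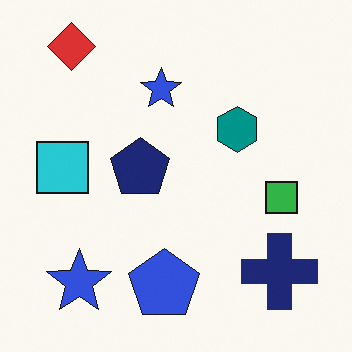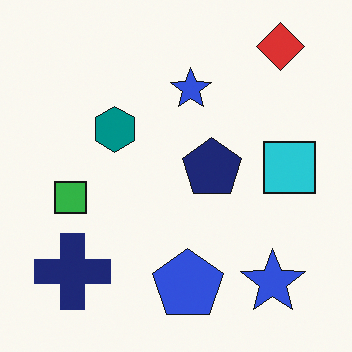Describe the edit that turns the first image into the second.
The second image is the first flipped horizontally (left ↔ right).

The cyan square is in the left of the first image and the right of the second — shapes on opposite sides of the vertical midline have swapped in a mirror flip.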